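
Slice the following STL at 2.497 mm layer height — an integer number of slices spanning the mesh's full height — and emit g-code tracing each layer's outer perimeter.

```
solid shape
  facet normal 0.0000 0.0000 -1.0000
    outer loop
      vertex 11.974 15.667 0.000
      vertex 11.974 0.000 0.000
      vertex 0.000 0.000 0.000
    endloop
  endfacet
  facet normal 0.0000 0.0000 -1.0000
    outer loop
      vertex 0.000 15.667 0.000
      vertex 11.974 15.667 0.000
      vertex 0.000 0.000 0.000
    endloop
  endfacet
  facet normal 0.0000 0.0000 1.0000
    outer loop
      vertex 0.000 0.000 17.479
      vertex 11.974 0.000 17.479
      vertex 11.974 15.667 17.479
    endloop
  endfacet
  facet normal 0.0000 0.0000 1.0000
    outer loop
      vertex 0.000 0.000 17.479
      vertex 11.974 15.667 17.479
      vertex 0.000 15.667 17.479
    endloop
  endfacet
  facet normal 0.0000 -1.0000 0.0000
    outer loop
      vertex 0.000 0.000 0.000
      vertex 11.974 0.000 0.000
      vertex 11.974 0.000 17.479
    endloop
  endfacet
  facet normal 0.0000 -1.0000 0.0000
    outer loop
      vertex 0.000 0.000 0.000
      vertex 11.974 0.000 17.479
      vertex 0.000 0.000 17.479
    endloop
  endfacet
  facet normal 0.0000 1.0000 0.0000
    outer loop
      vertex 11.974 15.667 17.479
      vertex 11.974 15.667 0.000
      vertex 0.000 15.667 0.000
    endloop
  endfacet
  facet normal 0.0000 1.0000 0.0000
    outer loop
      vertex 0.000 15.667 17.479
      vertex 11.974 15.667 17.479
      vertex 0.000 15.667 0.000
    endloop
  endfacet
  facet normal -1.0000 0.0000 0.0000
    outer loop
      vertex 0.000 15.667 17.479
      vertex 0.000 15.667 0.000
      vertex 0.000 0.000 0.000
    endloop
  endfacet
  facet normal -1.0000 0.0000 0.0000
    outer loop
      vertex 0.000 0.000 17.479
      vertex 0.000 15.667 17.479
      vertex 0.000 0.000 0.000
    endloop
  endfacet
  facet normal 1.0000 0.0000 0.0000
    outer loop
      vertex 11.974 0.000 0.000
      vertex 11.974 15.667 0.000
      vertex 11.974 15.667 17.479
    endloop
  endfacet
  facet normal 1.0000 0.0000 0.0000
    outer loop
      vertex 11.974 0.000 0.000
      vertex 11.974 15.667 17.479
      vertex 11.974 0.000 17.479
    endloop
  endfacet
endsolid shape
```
; perimeter-only toolpath
G21 ; units = mm
G90 ; absolute positioning
G28 ; home
; layer 1
G0 Z2.497
G0 X0.000 Y0.000
G1 X11.974 Y0.000
G1 X11.974 Y15.667
G1 X0.000 Y15.667
G1 X0.000 Y0.000
; layer 2
G0 Z4.994
G0 X0.000 Y0.000
G1 X11.974 Y0.000
G1 X11.974 Y15.667
G1 X0.000 Y15.667
G1 X0.000 Y0.000
; layer 3
G0 Z7.491
G0 X0.000 Y0.000
G1 X11.974 Y0.000
G1 X11.974 Y15.667
G1 X0.000 Y15.667
G1 X0.000 Y0.000
; layer 4
G0 Z9.988
G0 X0.000 Y0.000
G1 X11.974 Y0.000
G1 X11.974 Y15.667
G1 X0.000 Y15.667
G1 X0.000 Y0.000
; layer 5
G0 Z12.485
G0 X0.000 Y0.000
G1 X11.974 Y0.000
G1 X11.974 Y15.667
G1 X0.000 Y15.667
G1 X0.000 Y0.000
; layer 6
G0 Z14.982
G0 X0.000 Y0.000
G1 X11.974 Y0.000
G1 X11.974 Y15.667
G1 X0.000 Y15.667
G1 X0.000 Y0.000
; layer 7
G0 Z17.479
G0 X0.000 Y0.000
G1 X11.974 Y0.000
G1 X11.974 Y15.667
G1 X0.000 Y15.667
G1 X0.000 Y0.000
M2 ; end

The solid is a rectangular box, roughly 12 × 15.7 mm footprint and 17.5 mm tall. Slicing at Δz = 2.497 mm — 7 equal slices spanning the solid's height, so layer i sits at z = i·h/7 — gives 7 non-empty perimeters. Each is a 4-segment closed polygon; G0 lifts to the layer z and rapids to the start vertex, then G1 traces the edges.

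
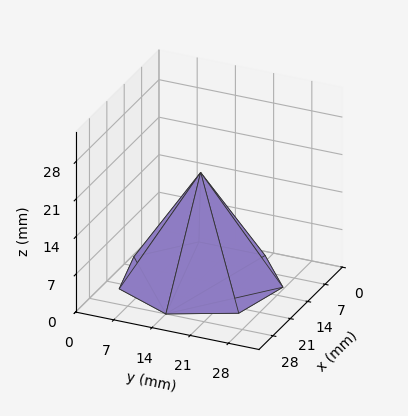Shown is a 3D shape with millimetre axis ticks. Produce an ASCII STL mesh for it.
Reading the render: the shape is a regular 7-sided pyramid, base circumscribed radius ≈ 14 mm, apex at z ≈ 20 mm (dimensions read to the nearest mm from the axis ticks). For the STL, each face is triangulated and given an outward normal.

solid part
  facet normal 0.0000 0.0000 -1.0000
    outer loop
      vertex 10.88 27.65 0.00
      vertex 22.73 24.95 0.00
      vertex 28.00 14.00 0.00
    endloop
  endfacet
  facet normal 0.0000 0.0000 -1.0000
    outer loop
      vertex 1.39 20.07 0.00
      vertex 10.88 27.65 0.00
      vertex 28.00 14.00 0.00
    endloop
  endfacet
  facet normal 0.0000 0.0000 -1.0000
    outer loop
      vertex 1.39 7.93 0.00
      vertex 1.39 20.07 0.00
      vertex 28.00 14.00 0.00
    endloop
  endfacet
  facet normal 0.0000 0.0000 -1.0000
    outer loop
      vertex 10.88 0.35 0.00
      vertex 1.39 7.93 0.00
      vertex 28.00 14.00 0.00
    endloop
  endfacet
  facet normal 0.0000 0.0000 -1.0000
    outer loop
      vertex 22.73 3.05 0.00
      vertex 10.88 0.35 0.00
      vertex 28.00 14.00 0.00
    endloop
  endfacet
  facet normal 0.7621 0.3668 0.5335
    outer loop
      vertex 28.00 14.00 0.00
      vertex 22.73 24.95 0.00
      vertex 14.00 14.00 20.00
    endloop
  endfacet
  facet normal 0.1879 0.8247 0.5335
    outer loop
      vertex 22.73 24.95 0.00
      vertex 10.88 27.65 0.00
      vertex 14.00 14.00 20.00
    endloop
  endfacet
  facet normal -0.5279 0.6609 0.5334
    outer loop
      vertex 10.88 27.65 0.00
      vertex 1.39 20.07 0.00
      vertex 14.00 14.00 20.00
    endloop
  endfacet
  facet normal -0.8459 0.0000 0.5333
    outer loop
      vertex 1.39 20.07 0.00
      vertex 1.39 7.93 0.00
      vertex 14.00 14.00 20.00
    endloop
  endfacet
  facet normal -0.5279 -0.6609 0.5334
    outer loop
      vertex 1.39 7.93 0.00
      vertex 10.88 0.35 0.00
      vertex 14.00 14.00 20.00
    endloop
  endfacet
  facet normal 0.1879 -0.8247 0.5335
    outer loop
      vertex 10.88 0.35 0.00
      vertex 22.73 3.05 0.00
      vertex 14.00 14.00 20.00
    endloop
  endfacet
  facet normal 0.7621 -0.3668 0.5335
    outer loop
      vertex 22.73 3.05 0.00
      vertex 28.00 14.00 0.00
      vertex 14.00 14.00 20.00
    endloop
  endfacet
endsolid part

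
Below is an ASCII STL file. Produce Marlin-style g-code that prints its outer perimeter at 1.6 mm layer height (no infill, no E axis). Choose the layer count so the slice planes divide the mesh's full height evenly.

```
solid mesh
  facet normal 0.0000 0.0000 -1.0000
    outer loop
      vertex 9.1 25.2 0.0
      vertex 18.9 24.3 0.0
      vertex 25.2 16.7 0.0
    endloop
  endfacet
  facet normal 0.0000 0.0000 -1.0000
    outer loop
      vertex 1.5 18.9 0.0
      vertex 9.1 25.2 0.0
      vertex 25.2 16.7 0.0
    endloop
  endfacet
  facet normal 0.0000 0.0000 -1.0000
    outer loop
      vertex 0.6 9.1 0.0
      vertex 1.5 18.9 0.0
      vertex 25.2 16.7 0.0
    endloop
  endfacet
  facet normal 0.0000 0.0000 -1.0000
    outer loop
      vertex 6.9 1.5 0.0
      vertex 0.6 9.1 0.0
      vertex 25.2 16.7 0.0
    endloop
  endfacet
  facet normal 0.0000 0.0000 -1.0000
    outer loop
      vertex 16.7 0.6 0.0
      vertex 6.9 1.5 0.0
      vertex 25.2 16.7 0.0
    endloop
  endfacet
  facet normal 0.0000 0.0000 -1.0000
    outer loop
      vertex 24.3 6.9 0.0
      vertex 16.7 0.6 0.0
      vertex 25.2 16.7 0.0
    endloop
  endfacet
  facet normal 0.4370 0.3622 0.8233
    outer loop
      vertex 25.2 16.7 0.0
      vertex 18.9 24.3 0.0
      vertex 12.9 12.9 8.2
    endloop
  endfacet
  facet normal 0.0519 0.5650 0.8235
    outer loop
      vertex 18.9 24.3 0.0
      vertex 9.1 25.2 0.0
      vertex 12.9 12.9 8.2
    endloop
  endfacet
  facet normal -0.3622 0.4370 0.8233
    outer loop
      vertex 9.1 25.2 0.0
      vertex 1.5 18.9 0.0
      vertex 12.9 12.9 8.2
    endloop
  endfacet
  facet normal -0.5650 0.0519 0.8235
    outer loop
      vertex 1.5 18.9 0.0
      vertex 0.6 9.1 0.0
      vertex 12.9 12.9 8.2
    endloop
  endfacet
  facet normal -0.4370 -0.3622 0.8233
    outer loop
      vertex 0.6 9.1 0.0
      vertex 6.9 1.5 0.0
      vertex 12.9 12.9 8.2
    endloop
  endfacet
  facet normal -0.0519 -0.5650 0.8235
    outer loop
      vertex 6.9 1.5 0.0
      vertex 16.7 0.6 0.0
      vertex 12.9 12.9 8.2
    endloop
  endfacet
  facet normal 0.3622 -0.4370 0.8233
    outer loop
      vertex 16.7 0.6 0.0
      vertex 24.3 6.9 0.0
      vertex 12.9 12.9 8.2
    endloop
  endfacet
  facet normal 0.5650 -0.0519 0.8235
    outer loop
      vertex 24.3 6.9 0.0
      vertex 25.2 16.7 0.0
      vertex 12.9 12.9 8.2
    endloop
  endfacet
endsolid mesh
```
; perimeter-only toolpath
G21 ; units = mm
G90 ; absolute positioning
G28 ; home
; layer 1
G0 Z1.6
G0 X22.7 Y15.9
G1 X17.7 Y22.0
G1 X9.9 Y22.7
G1 X3.8 Y17.7
G1 X3.1 Y9.9
G1 X8.1 Y3.8
G1 X15.9 Y3.1
G1 X22.0 Y8.1
G1 X22.7 Y15.9
; layer 2
G0 Z3.3
G0 X20.3 Y15.2
G1 X16.5 Y19.7
G1 X10.6 Y20.3
G1 X6.1 Y16.5
G1 X5.5 Y10.6
G1 X9.3 Y6.1
G1 X15.2 Y5.5
G1 X19.7 Y9.3
G1 X20.3 Y15.2
; layer 3
G0 Z4.9
G0 X17.8 Y14.4
G1 X15.3 Y17.5
G1 X11.4 Y17.8
G1 X8.3 Y15.3
G1 X8.0 Y11.4
G1 X10.5 Y8.3
G1 X14.4 Y8.0
G1 X17.5 Y10.5
G1 X17.8 Y14.4
; layer 4
G0 Z6.6
G0 X15.4 Y13.7
G1 X14.1 Y15.2
G1 X12.1 Y15.4
G1 X10.6 Y14.1
G1 X10.4 Y12.1
G1 X11.7 Y10.6
G1 X13.7 Y10.4
G1 X15.2 Y11.7
G1 X15.4 Y13.7
M2 ; end

The solid is a regular 8-sided pyramid, base circumscribed radius ≈ 12.9 mm, apex at z ≈ 8.2 mm. Slicing at Δz = 1.6 mm — 5 equal slices spanning the solid's height, so layer i sits at z = i·h/5 — gives 4 non-empty perimeters. Each is a 8-segment closed polygon; G0 lifts to the layer z and rapids to the start vertex, then G1 traces the edges. The cross-section shrinks linearly with z (the slice at the apex is degenerate and omitted).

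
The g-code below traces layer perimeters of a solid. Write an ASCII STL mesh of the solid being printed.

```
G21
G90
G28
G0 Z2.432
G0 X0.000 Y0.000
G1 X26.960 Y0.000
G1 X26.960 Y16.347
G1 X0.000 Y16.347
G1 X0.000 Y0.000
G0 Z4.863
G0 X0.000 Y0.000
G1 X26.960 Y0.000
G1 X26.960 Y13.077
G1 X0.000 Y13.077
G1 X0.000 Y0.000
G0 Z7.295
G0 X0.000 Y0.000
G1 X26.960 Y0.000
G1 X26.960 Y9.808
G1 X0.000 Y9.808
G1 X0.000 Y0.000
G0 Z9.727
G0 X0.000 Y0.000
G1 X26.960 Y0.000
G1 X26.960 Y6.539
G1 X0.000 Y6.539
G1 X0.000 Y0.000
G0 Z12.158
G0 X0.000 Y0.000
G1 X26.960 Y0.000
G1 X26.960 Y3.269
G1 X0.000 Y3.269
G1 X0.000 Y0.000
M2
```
solid part
  facet normal 0.0000 0.0000 -1.0000
    outer loop
      vertex 26.960 19.616 0.000
      vertex 26.960 0.000 0.000
      vertex 0.000 0.000 0.000
    endloop
  endfacet
  facet normal 0.0000 0.0000 -1.0000
    outer loop
      vertex 0.000 19.616 0.000
      vertex 26.960 19.616 0.000
      vertex 0.000 0.000 0.000
    endloop
  endfacet
  facet normal 0.0000 -1.0000 0.0000
    outer loop
      vertex 0.000 0.000 0.000
      vertex 26.960 0.000 0.000
      vertex 26.960 0.000 14.590
    endloop
  endfacet
  facet normal 0.0000 -1.0000 0.0000
    outer loop
      vertex 0.000 0.000 0.000
      vertex 26.960 0.000 14.590
      vertex 0.000 0.000 14.590
    endloop
  endfacet
  facet normal 0.0000 0.5968 0.8024
    outer loop
      vertex 0.000 0.000 14.590
      vertex 26.960 0.000 14.590
      vertex 26.960 19.616 0.000
    endloop
  endfacet
  facet normal 0.0000 0.5968 0.8024
    outer loop
      vertex 0.000 0.000 14.590
      vertex 26.960 19.616 0.000
      vertex 0.000 19.616 0.000
    endloop
  endfacet
  facet normal -1.0000 0.0000 0.0000
    outer loop
      vertex 0.000 0.000 14.590
      vertex 0.000 19.616 0.000
      vertex 0.000 0.000 0.000
    endloop
  endfacet
  facet normal 1.0000 0.0000 0.0000
    outer loop
      vertex 26.960 0.000 0.000
      vertex 26.960 19.616 0.000
      vertex 26.960 0.000 14.590
    endloop
  endfacet
endsolid part

The G0 Z moves step by Δz≈2.432 mm. The G1 loops shrink linearly with z, so the solid tapers from its base footprint up to z≈14.6. Closing with a flat bottom cap and the tapered top and triangulating gives 8 facets — a wedge (ramp): 27 × 19.6 mm base, rising to 14.6 mm along the y=0 edge and sloping linearly to z=0 at y=19.6.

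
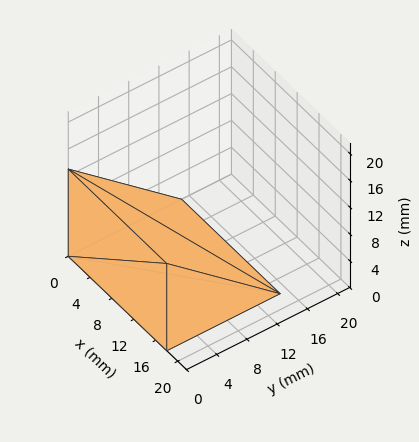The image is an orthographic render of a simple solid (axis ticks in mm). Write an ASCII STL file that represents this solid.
Reading the render: the shape is a wedge (ramp): 18 × 15 mm base, rising to 13 mm along the y=0 edge and sloping linearly to z=0 at y=15 (dimensions read to the nearest mm from the axis ticks). For the STL, each face is triangulated and given an outward normal.

solid part
  facet normal 0.0000 0.0000 -1.0000
    outer loop
      vertex 18.000 15.000 0.000
      vertex 18.000 0.000 0.000
      vertex 0.000 0.000 0.000
    endloop
  endfacet
  facet normal 0.0000 0.0000 -1.0000
    outer loop
      vertex 0.000 15.000 0.000
      vertex 18.000 15.000 0.000
      vertex 0.000 0.000 0.000
    endloop
  endfacet
  facet normal 0.0000 -1.0000 0.0000
    outer loop
      vertex 0.000 0.000 0.000
      vertex 18.000 0.000 0.000
      vertex 18.000 0.000 13.000
    endloop
  endfacet
  facet normal 0.0000 -1.0000 0.0000
    outer loop
      vertex 0.000 0.000 0.000
      vertex 18.000 0.000 13.000
      vertex 0.000 0.000 13.000
    endloop
  endfacet
  facet normal 0.0000 0.6549 0.7557
    outer loop
      vertex 0.000 0.000 13.000
      vertex 18.000 0.000 13.000
      vertex 18.000 15.000 0.000
    endloop
  endfacet
  facet normal 0.0000 0.6549 0.7557
    outer loop
      vertex 0.000 0.000 13.000
      vertex 18.000 15.000 0.000
      vertex 0.000 15.000 0.000
    endloop
  endfacet
  facet normal -1.0000 0.0000 0.0000
    outer loop
      vertex 0.000 0.000 13.000
      vertex 0.000 15.000 0.000
      vertex 0.000 0.000 0.000
    endloop
  endfacet
  facet normal 1.0000 0.0000 0.0000
    outer loop
      vertex 18.000 0.000 0.000
      vertex 18.000 15.000 0.000
      vertex 18.000 0.000 13.000
    endloop
  endfacet
endsolid part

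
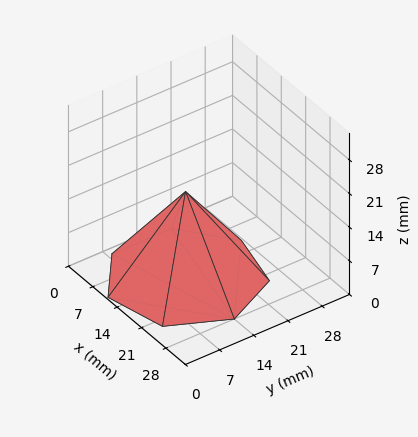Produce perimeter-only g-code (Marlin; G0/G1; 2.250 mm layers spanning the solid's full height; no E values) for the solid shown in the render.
Reading the render: the shape is a regular 7-sided pyramid, base circumscribed radius ≈ 14 mm, apex at z ≈ 18 mm (dimensions read to the nearest mm from the axis ticks). For the g-code, the solid's height is divided into equal slices at the stated Δz and each level perimeter traced with G1 moves after a G0 lift.

; perimeter-only toolpath
G21 ; units = mm
G90 ; absolute positioning
G28 ; home
; layer 1
G0 Z2.250
G0 X26.250 Y14.000
G1 X21.638 Y23.578
G1 X11.274 Y25.943
G1 X2.963 Y19.315
G1 X2.963 Y8.685
G1 X11.274 Y2.057
G1 X21.638 Y4.422
G1 X26.250 Y14.000
; layer 2
G0 Z4.500
G0 X24.500 Y14.000
G1 X20.547 Y22.210
G1 X11.664 Y24.237
G1 X4.540 Y18.556
G1 X4.540 Y9.444
G1 X11.664 Y3.763
G1 X20.547 Y5.790
G1 X24.500 Y14.000
; layer 3
G0 Z6.750
G0 X22.750 Y14.000
G1 X19.456 Y20.841
G1 X12.053 Y22.531
G1 X6.116 Y17.796
G1 X6.116 Y10.204
G1 X12.053 Y5.469
G1 X19.456 Y7.159
G1 X22.750 Y14.000
; layer 4
G0 Z9.000
G0 X21.000 Y14.000
G1 X18.364 Y19.473
G1 X12.442 Y20.825
G1 X7.693 Y17.037
G1 X7.693 Y10.963
G1 X12.442 Y7.175
G1 X18.364 Y8.527
G1 X21.000 Y14.000
; layer 5
G0 Z11.250
G0 X19.250 Y14.000
G1 X17.273 Y18.105
G1 X12.832 Y19.118
G1 X9.270 Y16.278
G1 X9.270 Y11.722
G1 X12.832 Y8.882
G1 X17.273 Y9.895
G1 X19.250 Y14.000
; layer 6
G0 Z13.500
G0 X17.500 Y14.000
G1 X16.182 Y16.736
G1 X13.221 Y17.412
G1 X10.847 Y15.518
G1 X10.847 Y12.482
G1 X13.221 Y10.588
G1 X16.182 Y11.264
G1 X17.500 Y14.000
; layer 7
G0 Z15.750
G0 X15.750 Y14.000
G1 X15.091 Y15.368
G1 X13.611 Y15.706
G1 X12.423 Y14.759
G1 X12.423 Y13.241
G1 X13.611 Y12.294
G1 X15.091 Y12.632
G1 X15.750 Y14.000
M2 ; end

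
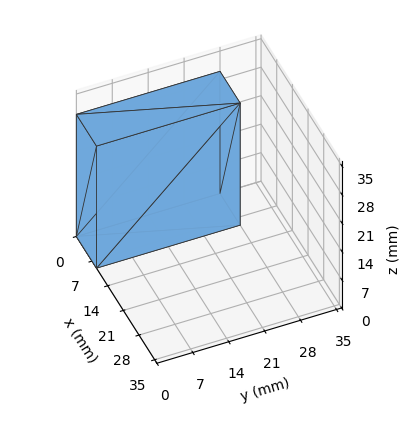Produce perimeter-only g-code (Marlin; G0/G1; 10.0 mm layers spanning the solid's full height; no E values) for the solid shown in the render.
Reading the render: the shape is a rectangular box, roughly 9 × 28 mm footprint and 30 mm tall (dimensions read to the nearest mm from the axis ticks). For the g-code, the solid's height is divided into equal slices at the stated Δz and each level perimeter traced with G1 moves after a G0 lift.

; perimeter-only toolpath
G21 ; units = mm
G90 ; absolute positioning
G28 ; home
; layer 1
G0 Z10.0
G0 X0.0 Y0.0
G1 X9.0 Y0.0
G1 X9.0 Y28.0
G1 X0.0 Y28.0
G1 X0.0 Y0.0
; layer 2
G0 Z20.0
G0 X0.0 Y0.0
G1 X9.0 Y0.0
G1 X9.0 Y28.0
G1 X0.0 Y28.0
G1 X0.0 Y0.0
; layer 3
G0 Z30.0
G0 X0.0 Y0.0
G1 X9.0 Y0.0
G1 X9.0 Y28.0
G1 X0.0 Y28.0
G1 X0.0 Y0.0
M2 ; end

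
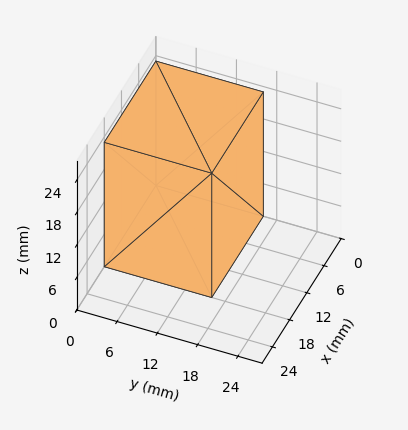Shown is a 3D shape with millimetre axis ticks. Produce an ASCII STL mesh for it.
Reading the render: the shape is a rectangular box, roughly 18 × 16 mm footprint and 23 mm tall (dimensions read to the nearest mm from the axis ticks). For the STL, each face is triangulated and given an outward normal.

solid part
  facet normal 0.0000 0.0000 -1.0000
    outer loop
      vertex 18.000 16.000 0.000
      vertex 18.000 0.000 0.000
      vertex 0.000 0.000 0.000
    endloop
  endfacet
  facet normal 0.0000 0.0000 -1.0000
    outer loop
      vertex 0.000 16.000 0.000
      vertex 18.000 16.000 0.000
      vertex 0.000 0.000 0.000
    endloop
  endfacet
  facet normal 0.0000 0.0000 1.0000
    outer loop
      vertex 0.000 0.000 23.000
      vertex 18.000 0.000 23.000
      vertex 18.000 16.000 23.000
    endloop
  endfacet
  facet normal 0.0000 0.0000 1.0000
    outer loop
      vertex 0.000 0.000 23.000
      vertex 18.000 16.000 23.000
      vertex 0.000 16.000 23.000
    endloop
  endfacet
  facet normal 0.0000 -1.0000 0.0000
    outer loop
      vertex 0.000 0.000 0.000
      vertex 18.000 0.000 0.000
      vertex 18.000 0.000 23.000
    endloop
  endfacet
  facet normal 0.0000 -1.0000 0.0000
    outer loop
      vertex 0.000 0.000 0.000
      vertex 18.000 0.000 23.000
      vertex 0.000 0.000 23.000
    endloop
  endfacet
  facet normal 0.0000 1.0000 0.0000
    outer loop
      vertex 18.000 16.000 23.000
      vertex 18.000 16.000 0.000
      vertex 0.000 16.000 0.000
    endloop
  endfacet
  facet normal 0.0000 1.0000 0.0000
    outer loop
      vertex 0.000 16.000 23.000
      vertex 18.000 16.000 23.000
      vertex 0.000 16.000 0.000
    endloop
  endfacet
  facet normal -1.0000 0.0000 0.0000
    outer loop
      vertex 0.000 16.000 23.000
      vertex 0.000 16.000 0.000
      vertex 0.000 0.000 0.000
    endloop
  endfacet
  facet normal -1.0000 0.0000 0.0000
    outer loop
      vertex 0.000 0.000 23.000
      vertex 0.000 16.000 23.000
      vertex 0.000 0.000 0.000
    endloop
  endfacet
  facet normal 1.0000 0.0000 0.0000
    outer loop
      vertex 18.000 0.000 0.000
      vertex 18.000 16.000 0.000
      vertex 18.000 16.000 23.000
    endloop
  endfacet
  facet normal 1.0000 0.0000 0.0000
    outer loop
      vertex 18.000 0.000 0.000
      vertex 18.000 16.000 23.000
      vertex 18.000 0.000 23.000
    endloop
  endfacet
endsolid part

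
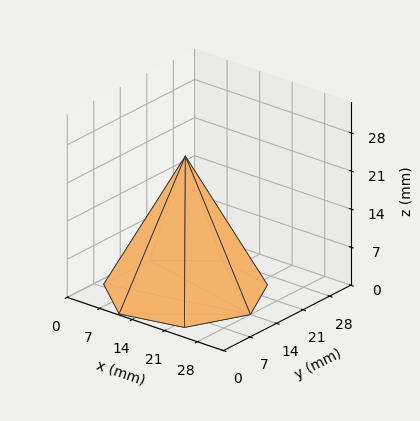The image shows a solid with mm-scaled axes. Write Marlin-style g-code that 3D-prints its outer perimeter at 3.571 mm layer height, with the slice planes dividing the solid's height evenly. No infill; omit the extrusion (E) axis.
Reading the render: the shape is a regular 7-sided pyramid, base circumscribed radius ≈ 14 mm, apex at z ≈ 25 mm (dimensions read to the nearest mm from the axis ticks). For the g-code, the solid's height is divided into equal slices at the stated Δz and each level perimeter traced with G1 moves after a G0 lift.

; perimeter-only toolpath
G21 ; units = mm
G90 ; absolute positioning
G28 ; home
; layer 1
G0 Z3.571
G0 X26.000 Y14.000
G1 X21.482 Y23.382
G1 X11.330 Y25.699
G1 X3.188 Y19.206
G1 X3.188 Y8.794
G1 X11.330 Y2.301
G1 X21.482 Y4.618
G1 X26.000 Y14.000
; layer 2
G0 Z7.143
G0 X24.000 Y14.000
G1 X20.235 Y21.819
G1 X11.775 Y23.749
G1 X4.990 Y18.339
G1 X4.990 Y9.661
G1 X11.775 Y4.251
G1 X20.235 Y6.181
G1 X24.000 Y14.000
; layer 3
G0 Z10.714
G0 X22.000 Y14.000
G1 X18.988 Y20.255
G1 X12.220 Y21.799
G1 X6.792 Y17.471
G1 X6.792 Y10.529
G1 X12.220 Y6.201
G1 X18.988 Y7.745
G1 X22.000 Y14.000
; layer 4
G0 Z14.286
G0 X20.000 Y14.000
G1 X17.741 Y18.691
G1 X12.665 Y19.850
G1 X8.594 Y16.603
G1 X8.594 Y11.397
G1 X12.665 Y8.150
G1 X17.741 Y9.309
G1 X20.000 Y14.000
; layer 5
G0 Z17.857
G0 X18.000 Y14.000
G1 X16.494 Y17.127
G1 X13.110 Y17.900
G1 X10.396 Y15.735
G1 X10.396 Y12.265
G1 X13.110 Y10.100
G1 X16.494 Y10.873
G1 X18.000 Y14.000
; layer 6
G0 Z21.429
G0 X16.000 Y14.000
G1 X15.247 Y15.564
G1 X13.555 Y15.950
G1 X12.198 Y14.868
G1 X12.198 Y13.132
G1 X13.555 Y12.050
G1 X15.247 Y12.436
G1 X16.000 Y14.000
M2 ; end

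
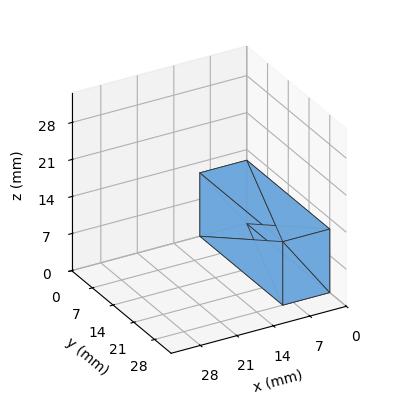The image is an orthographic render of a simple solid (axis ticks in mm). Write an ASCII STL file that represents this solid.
Reading the render: the shape is a rectangular box, roughly 9 × 28 mm footprint and 12 mm tall (dimensions read to the nearest mm from the axis ticks). For the STL, each face is triangulated and given an outward normal.

solid part
  facet normal 0.0000 0.0000 -1.0000
    outer loop
      vertex 9.000 28.000 0.000
      vertex 9.000 0.000 0.000
      vertex 0.000 0.000 0.000
    endloop
  endfacet
  facet normal 0.0000 0.0000 -1.0000
    outer loop
      vertex 0.000 28.000 0.000
      vertex 9.000 28.000 0.000
      vertex 0.000 0.000 0.000
    endloop
  endfacet
  facet normal 0.0000 0.0000 1.0000
    outer loop
      vertex 0.000 0.000 12.000
      vertex 9.000 0.000 12.000
      vertex 9.000 28.000 12.000
    endloop
  endfacet
  facet normal 0.0000 0.0000 1.0000
    outer loop
      vertex 0.000 0.000 12.000
      vertex 9.000 28.000 12.000
      vertex 0.000 28.000 12.000
    endloop
  endfacet
  facet normal 0.0000 -1.0000 0.0000
    outer loop
      vertex 0.000 0.000 0.000
      vertex 9.000 0.000 0.000
      vertex 9.000 0.000 12.000
    endloop
  endfacet
  facet normal 0.0000 -1.0000 0.0000
    outer loop
      vertex 0.000 0.000 0.000
      vertex 9.000 0.000 12.000
      vertex 0.000 0.000 12.000
    endloop
  endfacet
  facet normal 0.0000 1.0000 0.0000
    outer loop
      vertex 9.000 28.000 12.000
      vertex 9.000 28.000 0.000
      vertex 0.000 28.000 0.000
    endloop
  endfacet
  facet normal 0.0000 1.0000 0.0000
    outer loop
      vertex 0.000 28.000 12.000
      vertex 9.000 28.000 12.000
      vertex 0.000 28.000 0.000
    endloop
  endfacet
  facet normal -1.0000 0.0000 0.0000
    outer loop
      vertex 0.000 28.000 12.000
      vertex 0.000 28.000 0.000
      vertex 0.000 0.000 0.000
    endloop
  endfacet
  facet normal -1.0000 0.0000 0.0000
    outer loop
      vertex 0.000 0.000 12.000
      vertex 0.000 28.000 12.000
      vertex 0.000 0.000 0.000
    endloop
  endfacet
  facet normal 1.0000 0.0000 0.0000
    outer loop
      vertex 9.000 0.000 0.000
      vertex 9.000 28.000 0.000
      vertex 9.000 28.000 12.000
    endloop
  endfacet
  facet normal 1.0000 0.0000 0.0000
    outer loop
      vertex 9.000 0.000 0.000
      vertex 9.000 28.000 12.000
      vertex 9.000 0.000 12.000
    endloop
  endfacet
endsolid part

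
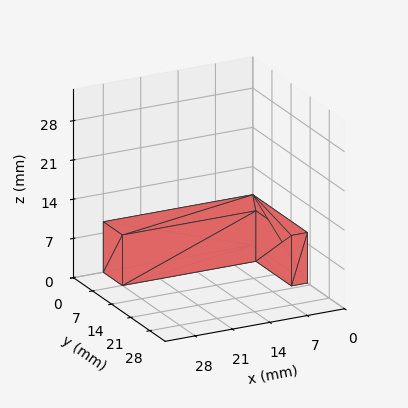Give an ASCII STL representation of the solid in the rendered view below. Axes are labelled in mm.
Reading the render: the shape is an L-shaped prism: outer 28 × 20 mm, arm thicknesses ≈ 7 mm (horizontal) and 3 mm (vertical), extruded 9 mm in z (dimensions read to the nearest mm from the axis ticks). For the STL, each face is triangulated and given an outward normal.

solid part
  facet normal 0.0000 0.0000 -1.0000
    outer loop
      vertex 28.0 7.0 0.0
      vertex 28.0 0.0 0.0
      vertex 0.0 0.0 0.0
    endloop
  endfacet
  facet normal 0.0000 0.0000 -1.0000
    outer loop
      vertex 3.0 7.0 0.0
      vertex 28.0 7.0 0.0
      vertex 0.0 0.0 0.0
    endloop
  endfacet
  facet normal 0.0000 0.0000 -1.0000
    outer loop
      vertex 3.0 20.0 0.0
      vertex 3.0 7.0 0.0
      vertex 0.0 0.0 0.0
    endloop
  endfacet
  facet normal 0.0000 0.0000 -1.0000
    outer loop
      vertex 0.0 20.0 0.0
      vertex 3.0 20.0 0.0
      vertex 0.0 0.0 0.0
    endloop
  endfacet
  facet normal 0.0000 0.0000 1.0000
    outer loop
      vertex 0.0 0.0 9.0
      vertex 28.0 0.0 9.0
      vertex 28.0 7.0 9.0
    endloop
  endfacet
  facet normal 0.0000 0.0000 1.0000
    outer loop
      vertex 0.0 0.0 9.0
      vertex 28.0 7.0 9.0
      vertex 3.0 7.0 9.0
    endloop
  endfacet
  facet normal 0.0000 0.0000 1.0000
    outer loop
      vertex 0.0 0.0 9.0
      vertex 3.0 7.0 9.0
      vertex 3.0 20.0 9.0
    endloop
  endfacet
  facet normal 0.0000 0.0000 1.0000
    outer loop
      vertex 0.0 0.0 9.0
      vertex 3.0 20.0 9.0
      vertex 0.0 20.0 9.0
    endloop
  endfacet
  facet normal 0.0000 -1.0000 0.0000
    outer loop
      vertex 0.0 0.0 0.0
      vertex 28.0 0.0 0.0
      vertex 28.0 0.0 9.0
    endloop
  endfacet
  facet normal 0.0000 -1.0000 0.0000
    outer loop
      vertex 0.0 0.0 0.0
      vertex 28.0 0.0 9.0
      vertex 0.0 0.0 9.0
    endloop
  endfacet
  facet normal 1.0000 0.0000 0.0000
    outer loop
      vertex 28.0 0.0 0.0
      vertex 28.0 7.0 0.0
      vertex 28.0 7.0 9.0
    endloop
  endfacet
  facet normal 1.0000 0.0000 0.0000
    outer loop
      vertex 28.0 0.0 0.0
      vertex 28.0 7.0 9.0
      vertex 28.0 0.0 9.0
    endloop
  endfacet
  facet normal 0.0000 1.0000 0.0000
    outer loop
      vertex 28.0 7.0 0.0
      vertex 3.0 7.0 0.0
      vertex 3.0 7.0 9.0
    endloop
  endfacet
  facet normal 0.0000 1.0000 0.0000
    outer loop
      vertex 28.0 7.0 0.0
      vertex 3.0 7.0 9.0
      vertex 28.0 7.0 9.0
    endloop
  endfacet
  facet normal 1.0000 0.0000 0.0000
    outer loop
      vertex 3.0 7.0 0.0
      vertex 3.0 20.0 0.0
      vertex 3.0 20.0 9.0
    endloop
  endfacet
  facet normal 1.0000 0.0000 0.0000
    outer loop
      vertex 3.0 7.0 0.0
      vertex 3.0 20.0 9.0
      vertex 3.0 7.0 9.0
    endloop
  endfacet
  facet normal 0.0000 1.0000 0.0000
    outer loop
      vertex 3.0 20.0 0.0
      vertex 0.0 20.0 0.0
      vertex 0.0 20.0 9.0
    endloop
  endfacet
  facet normal 0.0000 1.0000 0.0000
    outer loop
      vertex 3.0 20.0 0.0
      vertex 0.0 20.0 9.0
      vertex 3.0 20.0 9.0
    endloop
  endfacet
  facet normal -1.0000 0.0000 0.0000
    outer loop
      vertex 0.0 20.0 0.0
      vertex 0.0 0.0 0.0
      vertex 0.0 0.0 9.0
    endloop
  endfacet
  facet normal -1.0000 0.0000 0.0000
    outer loop
      vertex 0.0 20.0 0.0
      vertex 0.0 0.0 9.0
      vertex 0.0 20.0 9.0
    endloop
  endfacet
endsolid part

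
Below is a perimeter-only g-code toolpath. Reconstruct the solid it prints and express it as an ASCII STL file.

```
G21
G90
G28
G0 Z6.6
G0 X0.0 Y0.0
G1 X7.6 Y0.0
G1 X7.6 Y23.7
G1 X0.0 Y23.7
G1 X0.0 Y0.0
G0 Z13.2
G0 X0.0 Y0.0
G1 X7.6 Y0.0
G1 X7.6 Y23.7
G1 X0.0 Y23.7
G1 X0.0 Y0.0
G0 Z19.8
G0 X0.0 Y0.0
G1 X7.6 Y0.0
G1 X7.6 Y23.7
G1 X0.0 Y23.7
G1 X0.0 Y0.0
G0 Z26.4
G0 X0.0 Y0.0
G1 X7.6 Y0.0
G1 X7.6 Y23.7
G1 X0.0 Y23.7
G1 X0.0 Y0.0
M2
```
solid part
  facet normal 0.0000 0.0000 -1.0000
    outer loop
      vertex 7.6 23.7 0.0
      vertex 7.6 0.0 0.0
      vertex 0.0 0.0 0.0
    endloop
  endfacet
  facet normal 0.0000 0.0000 -1.0000
    outer loop
      vertex 0.0 23.7 0.0
      vertex 7.6 23.7 0.0
      vertex 0.0 0.0 0.0
    endloop
  endfacet
  facet normal 0.0000 0.0000 1.0000
    outer loop
      vertex 0.0 0.0 26.4
      vertex 7.6 0.0 26.4
      vertex 7.6 23.7 26.4
    endloop
  endfacet
  facet normal 0.0000 0.0000 1.0000
    outer loop
      vertex 0.0 0.0 26.4
      vertex 7.6 23.7 26.4
      vertex 0.0 23.7 26.4
    endloop
  endfacet
  facet normal 0.0000 -1.0000 0.0000
    outer loop
      vertex 0.0 0.0 0.0
      vertex 7.6 0.0 0.0
      vertex 7.6 0.0 26.4
    endloop
  endfacet
  facet normal 0.0000 -1.0000 0.0000
    outer loop
      vertex 0.0 0.0 0.0
      vertex 7.6 0.0 26.4
      vertex 0.0 0.0 26.4
    endloop
  endfacet
  facet normal 0.0000 1.0000 0.0000
    outer loop
      vertex 7.6 23.7 26.4
      vertex 7.6 23.7 0.0
      vertex 0.0 23.7 0.0
    endloop
  endfacet
  facet normal 0.0000 1.0000 0.0000
    outer loop
      vertex 0.0 23.7 26.4
      vertex 7.6 23.7 26.4
      vertex 0.0 23.7 0.0
    endloop
  endfacet
  facet normal -1.0000 0.0000 0.0000
    outer loop
      vertex 0.0 23.7 26.4
      vertex 0.0 23.7 0.0
      vertex 0.0 0.0 0.0
    endloop
  endfacet
  facet normal -1.0000 0.0000 0.0000
    outer loop
      vertex 0.0 0.0 26.4
      vertex 0.0 23.7 26.4
      vertex 0.0 0.0 0.0
    endloop
  endfacet
  facet normal 1.0000 0.0000 0.0000
    outer loop
      vertex 7.6 0.0 0.0
      vertex 7.6 23.7 0.0
      vertex 7.6 23.7 26.4
    endloop
  endfacet
  facet normal 1.0000 0.0000 0.0000
    outer loop
      vertex 7.6 0.0 0.0
      vertex 7.6 23.7 26.4
      vertex 7.6 0.0 26.4
    endloop
  endfacet
endsolid part

The G0 Z moves step by Δz≈6.6 mm. Every layer's G1 loop is the same polygon, so the solid is a straight extrusion of it from z=0 to z≈26.4. Closing with flat bottom and top caps and triangulating gives 12 facets — a rectangular box, roughly 7.6 × 23.7 mm footprint and 26.4 mm tall.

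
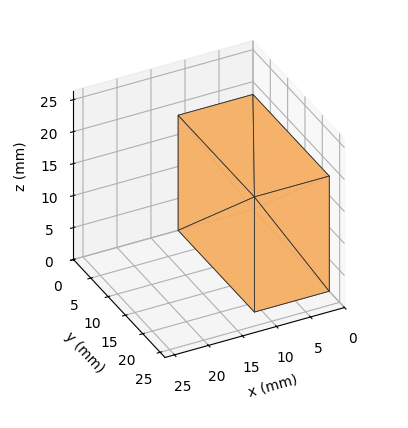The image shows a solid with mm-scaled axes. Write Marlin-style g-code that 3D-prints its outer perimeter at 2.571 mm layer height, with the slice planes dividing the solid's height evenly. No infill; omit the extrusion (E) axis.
Reading the render: the shape is a rectangular box, roughly 11 × 22 mm footprint and 18 mm tall (dimensions read to the nearest mm from the axis ticks). For the g-code, the solid's height is divided into equal slices at the stated Δz and each level perimeter traced with G1 moves after a G0 lift.

; perimeter-only toolpath
G21 ; units = mm
G90 ; absolute positioning
G28 ; home
; layer 1
G0 Z2.571
G0 X0.000 Y0.000
G1 X11.000 Y0.000
G1 X11.000 Y22.000
G1 X0.000 Y22.000
G1 X0.000 Y0.000
; layer 2
G0 Z5.143
G0 X0.000 Y0.000
G1 X11.000 Y0.000
G1 X11.000 Y22.000
G1 X0.000 Y22.000
G1 X0.000 Y0.000
; layer 3
G0 Z7.714
G0 X0.000 Y0.000
G1 X11.000 Y0.000
G1 X11.000 Y22.000
G1 X0.000 Y22.000
G1 X0.000 Y0.000
; layer 4
G0 Z10.286
G0 X0.000 Y0.000
G1 X11.000 Y0.000
G1 X11.000 Y22.000
G1 X0.000 Y22.000
G1 X0.000 Y0.000
; layer 5
G0 Z12.857
G0 X0.000 Y0.000
G1 X11.000 Y0.000
G1 X11.000 Y22.000
G1 X0.000 Y22.000
G1 X0.000 Y0.000
; layer 6
G0 Z15.429
G0 X0.000 Y0.000
G1 X11.000 Y0.000
G1 X11.000 Y22.000
G1 X0.000 Y22.000
G1 X0.000 Y0.000
; layer 7
G0 Z18.000
G0 X0.000 Y0.000
G1 X11.000 Y0.000
G1 X11.000 Y22.000
G1 X0.000 Y22.000
G1 X0.000 Y0.000
M2 ; end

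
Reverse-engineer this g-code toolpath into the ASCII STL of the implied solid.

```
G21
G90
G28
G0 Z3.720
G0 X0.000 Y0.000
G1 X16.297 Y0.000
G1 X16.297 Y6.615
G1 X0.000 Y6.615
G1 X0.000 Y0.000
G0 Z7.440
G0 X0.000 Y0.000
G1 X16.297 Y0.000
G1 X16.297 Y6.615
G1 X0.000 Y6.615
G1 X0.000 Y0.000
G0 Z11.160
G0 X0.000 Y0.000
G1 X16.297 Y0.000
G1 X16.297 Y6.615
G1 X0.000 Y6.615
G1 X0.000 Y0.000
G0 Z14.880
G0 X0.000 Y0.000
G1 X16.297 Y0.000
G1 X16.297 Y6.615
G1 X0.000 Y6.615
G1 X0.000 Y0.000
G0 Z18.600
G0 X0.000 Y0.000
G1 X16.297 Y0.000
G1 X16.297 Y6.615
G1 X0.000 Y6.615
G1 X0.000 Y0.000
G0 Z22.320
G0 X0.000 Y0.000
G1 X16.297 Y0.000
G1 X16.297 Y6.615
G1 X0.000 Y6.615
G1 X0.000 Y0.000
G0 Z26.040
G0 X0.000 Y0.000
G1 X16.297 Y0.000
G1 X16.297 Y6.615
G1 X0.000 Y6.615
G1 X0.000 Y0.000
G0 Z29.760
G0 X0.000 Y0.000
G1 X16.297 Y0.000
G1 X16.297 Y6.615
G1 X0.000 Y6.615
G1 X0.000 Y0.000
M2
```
solid part
  facet normal 0.0000 0.0000 -1.0000
    outer loop
      vertex 16.297 6.615 0.000
      vertex 16.297 0.000 0.000
      vertex 0.000 0.000 0.000
    endloop
  endfacet
  facet normal 0.0000 0.0000 -1.0000
    outer loop
      vertex 0.000 6.615 0.000
      vertex 16.297 6.615 0.000
      vertex 0.000 0.000 0.000
    endloop
  endfacet
  facet normal 0.0000 0.0000 1.0000
    outer loop
      vertex 0.000 0.000 29.760
      vertex 16.297 0.000 29.760
      vertex 16.297 6.615 29.760
    endloop
  endfacet
  facet normal 0.0000 0.0000 1.0000
    outer loop
      vertex 0.000 0.000 29.760
      vertex 16.297 6.615 29.760
      vertex 0.000 6.615 29.760
    endloop
  endfacet
  facet normal 0.0000 -1.0000 0.0000
    outer loop
      vertex 0.000 0.000 0.000
      vertex 16.297 0.000 0.000
      vertex 16.297 0.000 29.760
    endloop
  endfacet
  facet normal 0.0000 -1.0000 0.0000
    outer loop
      vertex 0.000 0.000 0.000
      vertex 16.297 0.000 29.760
      vertex 0.000 0.000 29.760
    endloop
  endfacet
  facet normal 0.0000 1.0000 0.0000
    outer loop
      vertex 16.297 6.615 29.760
      vertex 16.297 6.615 0.000
      vertex 0.000 6.615 0.000
    endloop
  endfacet
  facet normal 0.0000 1.0000 0.0000
    outer loop
      vertex 0.000 6.615 29.760
      vertex 16.297 6.615 29.760
      vertex 0.000 6.615 0.000
    endloop
  endfacet
  facet normal -1.0000 0.0000 0.0000
    outer loop
      vertex 0.000 6.615 29.760
      vertex 0.000 6.615 0.000
      vertex 0.000 0.000 0.000
    endloop
  endfacet
  facet normal -1.0000 0.0000 0.0000
    outer loop
      vertex 0.000 0.000 29.760
      vertex 0.000 6.615 29.760
      vertex 0.000 0.000 0.000
    endloop
  endfacet
  facet normal 1.0000 0.0000 0.0000
    outer loop
      vertex 16.297 0.000 0.000
      vertex 16.297 6.615 0.000
      vertex 16.297 6.615 29.760
    endloop
  endfacet
  facet normal 1.0000 0.0000 0.0000
    outer loop
      vertex 16.297 0.000 0.000
      vertex 16.297 6.615 29.760
      vertex 16.297 0.000 29.760
    endloop
  endfacet
endsolid part

The G0 Z moves step by Δz≈3.720 mm. Every layer's G1 loop is the same polygon, so the solid is a straight extrusion of it from z=0 to z≈29.8. Closing with flat bottom and top caps and triangulating gives 12 facets — a rectangular box, roughly 16.3 × 6.62 mm footprint and 29.8 mm tall.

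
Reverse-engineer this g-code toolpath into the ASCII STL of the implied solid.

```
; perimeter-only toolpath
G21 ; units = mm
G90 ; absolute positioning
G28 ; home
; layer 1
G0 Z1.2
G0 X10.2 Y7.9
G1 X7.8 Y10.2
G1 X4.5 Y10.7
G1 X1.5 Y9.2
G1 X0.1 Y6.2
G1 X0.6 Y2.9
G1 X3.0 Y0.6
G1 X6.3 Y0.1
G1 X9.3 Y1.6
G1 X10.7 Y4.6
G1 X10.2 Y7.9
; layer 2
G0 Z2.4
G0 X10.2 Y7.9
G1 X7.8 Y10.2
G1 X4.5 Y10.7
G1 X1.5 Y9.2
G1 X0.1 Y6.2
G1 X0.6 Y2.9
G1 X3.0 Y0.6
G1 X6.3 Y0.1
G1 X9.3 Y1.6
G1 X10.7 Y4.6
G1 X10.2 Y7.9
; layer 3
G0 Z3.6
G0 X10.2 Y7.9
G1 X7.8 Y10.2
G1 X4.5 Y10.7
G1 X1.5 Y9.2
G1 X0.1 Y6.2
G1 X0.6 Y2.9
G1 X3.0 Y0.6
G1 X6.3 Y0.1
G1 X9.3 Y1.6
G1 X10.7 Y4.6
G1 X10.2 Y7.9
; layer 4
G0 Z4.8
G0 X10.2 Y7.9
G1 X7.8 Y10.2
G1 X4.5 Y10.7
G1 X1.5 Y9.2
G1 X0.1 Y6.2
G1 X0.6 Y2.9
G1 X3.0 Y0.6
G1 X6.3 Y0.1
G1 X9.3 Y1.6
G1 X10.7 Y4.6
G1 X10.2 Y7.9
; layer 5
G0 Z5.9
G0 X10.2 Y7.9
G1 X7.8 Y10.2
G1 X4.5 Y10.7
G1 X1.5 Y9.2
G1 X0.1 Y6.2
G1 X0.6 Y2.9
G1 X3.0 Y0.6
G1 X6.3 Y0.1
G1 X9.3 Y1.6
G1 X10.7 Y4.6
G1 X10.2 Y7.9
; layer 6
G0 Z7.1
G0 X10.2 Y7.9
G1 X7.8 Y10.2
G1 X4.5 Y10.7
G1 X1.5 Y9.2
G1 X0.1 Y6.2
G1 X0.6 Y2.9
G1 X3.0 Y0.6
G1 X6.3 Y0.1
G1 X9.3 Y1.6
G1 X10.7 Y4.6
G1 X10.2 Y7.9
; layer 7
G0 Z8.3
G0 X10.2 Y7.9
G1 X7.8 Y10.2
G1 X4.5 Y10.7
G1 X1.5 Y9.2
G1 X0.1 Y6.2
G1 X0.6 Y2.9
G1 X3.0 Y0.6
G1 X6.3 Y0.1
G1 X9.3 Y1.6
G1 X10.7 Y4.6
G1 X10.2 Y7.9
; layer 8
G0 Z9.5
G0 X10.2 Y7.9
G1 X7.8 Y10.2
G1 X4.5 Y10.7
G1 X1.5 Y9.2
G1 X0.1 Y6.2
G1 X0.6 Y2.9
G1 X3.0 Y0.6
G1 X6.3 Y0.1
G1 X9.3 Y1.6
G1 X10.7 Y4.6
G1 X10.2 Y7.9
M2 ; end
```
solid part
  facet normal 0.0000 0.0000 -1.0000
    outer loop
      vertex 4.5 10.7 0.0
      vertex 7.8 10.2 0.0
      vertex 10.2 7.9 0.0
    endloop
  endfacet
  facet normal 0.0000 0.0000 -1.0000
    outer loop
      vertex 1.5 9.2 0.0
      vertex 4.5 10.7 0.0
      vertex 10.2 7.9 0.0
    endloop
  endfacet
  facet normal 0.0000 0.0000 -1.0000
    outer loop
      vertex 0.1 6.2 0.0
      vertex 1.5 9.2 0.0
      vertex 10.2 7.9 0.0
    endloop
  endfacet
  facet normal 0.0000 0.0000 -1.0000
    outer loop
      vertex 0.6 2.9 0.0
      vertex 0.1 6.2 0.0
      vertex 10.2 7.9 0.0
    endloop
  endfacet
  facet normal 0.0000 0.0000 -1.0000
    outer loop
      vertex 3.0 0.6 0.0
      vertex 0.6 2.9 0.0
      vertex 10.2 7.9 0.0
    endloop
  endfacet
  facet normal 0.0000 0.0000 -1.0000
    outer loop
      vertex 6.3 0.1 0.0
      vertex 3.0 0.6 0.0
      vertex 10.2 7.9 0.0
    endloop
  endfacet
  facet normal 0.0000 0.0000 -1.0000
    outer loop
      vertex 9.3 1.6 0.0
      vertex 6.3 0.1 0.0
      vertex 10.2 7.9 0.0
    endloop
  endfacet
  facet normal 0.0000 0.0000 -1.0000
    outer loop
      vertex 10.7 4.6 0.0
      vertex 9.3 1.6 0.0
      vertex 10.2 7.9 0.0
    endloop
  endfacet
  facet normal 0.0000 0.0000 1.0000
    outer loop
      vertex 10.2 7.9 9.5
      vertex 7.8 10.2 9.5
      vertex 4.5 10.7 9.5
    endloop
  endfacet
  facet normal 0.0000 0.0000 1.0000
    outer loop
      vertex 10.2 7.9 9.5
      vertex 4.5 10.7 9.5
      vertex 1.5 9.2 9.5
    endloop
  endfacet
  facet normal 0.0000 0.0000 1.0000
    outer loop
      vertex 10.2 7.9 9.5
      vertex 1.5 9.2 9.5
      vertex 0.1 6.2 9.5
    endloop
  endfacet
  facet normal 0.0000 0.0000 1.0000
    outer loop
      vertex 10.2 7.9 9.5
      vertex 0.1 6.2 9.5
      vertex 0.6 2.9 9.5
    endloop
  endfacet
  facet normal 0.0000 0.0000 1.0000
    outer loop
      vertex 10.2 7.9 9.5
      vertex 0.6 2.9 9.5
      vertex 3.0 0.6 9.5
    endloop
  endfacet
  facet normal 0.0000 0.0000 1.0000
    outer loop
      vertex 10.2 7.9 9.5
      vertex 3.0 0.6 9.5
      vertex 6.3 0.1 9.5
    endloop
  endfacet
  facet normal 0.0000 0.0000 1.0000
    outer loop
      vertex 10.2 7.9 9.5
      vertex 6.3 0.1 9.5
      vertex 9.3 1.6 9.5
    endloop
  endfacet
  facet normal 0.0000 0.0000 1.0000
    outer loop
      vertex 10.2 7.9 9.5
      vertex 9.3 1.6 9.5
      vertex 10.7 4.6 9.5
    endloop
  endfacet
  facet normal 0.6919 0.7220 0.0000
    outer loop
      vertex 10.2 7.9 0.0
      vertex 7.8 10.2 0.0
      vertex 7.8 10.2 9.5
    endloop
  endfacet
  facet normal 0.6919 0.7220 0.0000
    outer loop
      vertex 10.2 7.9 0.0
      vertex 7.8 10.2 9.5
      vertex 10.2 7.9 9.5
    endloop
  endfacet
  facet normal 0.1498 0.9887 0.0000
    outer loop
      vertex 7.8 10.2 0.0
      vertex 4.5 10.7 0.0
      vertex 4.5 10.7 9.5
    endloop
  endfacet
  facet normal 0.1498 0.9887 0.0000
    outer loop
      vertex 7.8 10.2 0.0
      vertex 4.5 10.7 9.5
      vertex 7.8 10.2 9.5
    endloop
  endfacet
  facet normal -0.4472 0.8944 0.0000
    outer loop
      vertex 4.5 10.7 0.0
      vertex 1.5 9.2 0.0
      vertex 1.5 9.2 9.5
    endloop
  endfacet
  facet normal -0.4472 0.8944 0.0000
    outer loop
      vertex 4.5 10.7 0.0
      vertex 1.5 9.2 9.5
      vertex 4.5 10.7 9.5
    endloop
  endfacet
  facet normal -0.9062 0.4229 0.0000
    outer loop
      vertex 1.5 9.2 0.0
      vertex 0.1 6.2 0.0
      vertex 0.1 6.2 9.5
    endloop
  endfacet
  facet normal -0.9062 0.4229 0.0000
    outer loop
      vertex 1.5 9.2 0.0
      vertex 0.1 6.2 9.5
      vertex 1.5 9.2 9.5
    endloop
  endfacet
  facet normal -0.9887 -0.1498 0.0000
    outer loop
      vertex 0.1 6.2 0.0
      vertex 0.6 2.9 0.0
      vertex 0.6 2.9 9.5
    endloop
  endfacet
  facet normal -0.9887 -0.1498 0.0000
    outer loop
      vertex 0.1 6.2 0.0
      vertex 0.6 2.9 9.5
      vertex 0.1 6.2 9.5
    endloop
  endfacet
  facet normal -0.6919 -0.7220 0.0000
    outer loop
      vertex 0.6 2.9 0.0
      vertex 3.0 0.6 0.0
      vertex 3.0 0.6 9.5
    endloop
  endfacet
  facet normal -0.6919 -0.7220 0.0000
    outer loop
      vertex 0.6 2.9 0.0
      vertex 3.0 0.6 9.5
      vertex 0.6 2.9 9.5
    endloop
  endfacet
  facet normal -0.1498 -0.9887 0.0000
    outer loop
      vertex 3.0 0.6 0.0
      vertex 6.3 0.1 0.0
      vertex 6.3 0.1 9.5
    endloop
  endfacet
  facet normal -0.1498 -0.9887 0.0000
    outer loop
      vertex 3.0 0.6 0.0
      vertex 6.3 0.1 9.5
      vertex 3.0 0.6 9.5
    endloop
  endfacet
  facet normal 0.4472 -0.8944 0.0000
    outer loop
      vertex 6.3 0.1 0.0
      vertex 9.3 1.6 0.0
      vertex 9.3 1.6 9.5
    endloop
  endfacet
  facet normal 0.4472 -0.8944 0.0000
    outer loop
      vertex 6.3 0.1 0.0
      vertex 9.3 1.6 9.5
      vertex 6.3 0.1 9.5
    endloop
  endfacet
  facet normal 0.9062 -0.4229 0.0000
    outer loop
      vertex 9.3 1.6 0.0
      vertex 10.7 4.6 0.0
      vertex 10.7 4.6 9.5
    endloop
  endfacet
  facet normal 0.9062 -0.4229 0.0000
    outer loop
      vertex 9.3 1.6 0.0
      vertex 10.7 4.6 9.5
      vertex 9.3 1.6 9.5
    endloop
  endfacet
  facet normal 0.9887 0.1498 0.0000
    outer loop
      vertex 10.7 4.6 0.0
      vertex 10.2 7.9 0.0
      vertex 10.2 7.9 9.5
    endloop
  endfacet
  facet normal 0.9887 0.1498 0.0000
    outer loop
      vertex 10.7 4.6 0.0
      vertex 10.2 7.9 9.5
      vertex 10.7 4.6 9.5
    endloop
  endfacet
endsolid part

The G0 Z moves step by Δz≈1.2 mm. Every layer's G1 loop is the same polygon, so the solid is a straight extrusion of it from z=0 to z≈9.5. Closing with flat bottom and top caps and triangulating gives 36 facets — a regular 10-sided prism (a cylinder approximated with 10 flat sides), circumscribed radius ≈ 5.4 mm, height ≈ 9.5 mm.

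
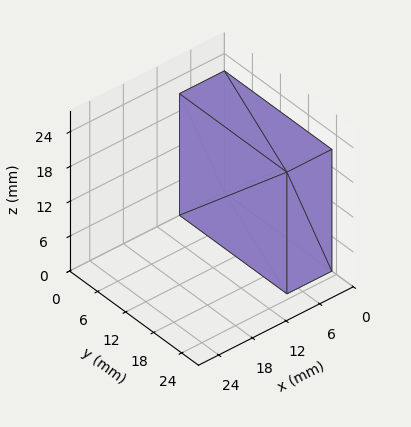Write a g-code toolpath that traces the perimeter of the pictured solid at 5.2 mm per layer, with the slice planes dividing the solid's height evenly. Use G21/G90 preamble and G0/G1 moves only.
Reading the render: the shape is a rectangular box, roughly 8 × 23 mm footprint and 21 mm tall (dimensions read to the nearest mm from the axis ticks). For the g-code, the solid's height is divided into equal slices at the stated Δz and each level perimeter traced with G1 moves after a G0 lift.

; perimeter-only toolpath
G21 ; units = mm
G90 ; absolute positioning
G28 ; home
; layer 1
G0 Z5.2
G0 X0.0 Y0.0
G1 X8.0 Y0.0
G1 X8.0 Y23.0
G1 X0.0 Y23.0
G1 X0.0 Y0.0
; layer 2
G0 Z10.5
G0 X0.0 Y0.0
G1 X8.0 Y0.0
G1 X8.0 Y23.0
G1 X0.0 Y23.0
G1 X0.0 Y0.0
; layer 3
G0 Z15.8
G0 X0.0 Y0.0
G1 X8.0 Y0.0
G1 X8.0 Y23.0
G1 X0.0 Y23.0
G1 X0.0 Y0.0
; layer 4
G0 Z21.0
G0 X0.0 Y0.0
G1 X8.0 Y0.0
G1 X8.0 Y23.0
G1 X0.0 Y23.0
G1 X0.0 Y0.0
M2 ; end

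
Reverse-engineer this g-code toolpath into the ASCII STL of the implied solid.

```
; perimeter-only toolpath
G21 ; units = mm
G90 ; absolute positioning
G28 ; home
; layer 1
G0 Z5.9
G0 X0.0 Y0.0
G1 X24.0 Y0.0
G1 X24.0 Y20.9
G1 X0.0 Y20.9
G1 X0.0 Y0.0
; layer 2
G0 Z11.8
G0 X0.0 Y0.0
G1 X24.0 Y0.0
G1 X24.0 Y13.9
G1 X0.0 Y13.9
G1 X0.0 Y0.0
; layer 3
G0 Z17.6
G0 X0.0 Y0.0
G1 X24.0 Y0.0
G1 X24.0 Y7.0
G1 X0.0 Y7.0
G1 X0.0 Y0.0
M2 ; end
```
solid part
  facet normal 0.0000 0.0000 -1.0000
    outer loop
      vertex 24.0 27.8 0.0
      vertex 24.0 0.0 0.0
      vertex 0.0 0.0 0.0
    endloop
  endfacet
  facet normal 0.0000 0.0000 -1.0000
    outer loop
      vertex 0.0 27.8 0.0
      vertex 24.0 27.8 0.0
      vertex 0.0 0.0 0.0
    endloop
  endfacet
  facet normal 0.0000 -1.0000 0.0000
    outer loop
      vertex 0.0 0.0 0.0
      vertex 24.0 0.0 0.0
      vertex 24.0 0.0 23.5
    endloop
  endfacet
  facet normal 0.0000 -1.0000 0.0000
    outer loop
      vertex 0.0 0.0 0.0
      vertex 24.0 0.0 23.5
      vertex 0.0 0.0 23.5
    endloop
  endfacet
  facet normal 0.0000 0.6456 0.7637
    outer loop
      vertex 0.0 0.0 23.5
      vertex 24.0 0.0 23.5
      vertex 24.0 27.8 0.0
    endloop
  endfacet
  facet normal 0.0000 0.6456 0.7637
    outer loop
      vertex 0.0 0.0 23.5
      vertex 24.0 27.8 0.0
      vertex 0.0 27.8 0.0
    endloop
  endfacet
  facet normal -1.0000 0.0000 0.0000
    outer loop
      vertex 0.0 0.0 23.5
      vertex 0.0 27.8 0.0
      vertex 0.0 0.0 0.0
    endloop
  endfacet
  facet normal 1.0000 0.0000 0.0000
    outer loop
      vertex 24.0 0.0 0.0
      vertex 24.0 27.8 0.0
      vertex 24.0 0.0 23.5
    endloop
  endfacet
endsolid part

The G0 Z moves step by Δz≈5.9 mm. The G1 loops shrink linearly with z, so the solid tapers from its base footprint up to z≈23.5. Closing with a flat bottom cap and the tapered top and triangulating gives 8 facets — a wedge (ramp): 24 × 27.8 mm base, rising to 23.5 mm along the y=0 edge and sloping linearly to z=0 at y=27.8.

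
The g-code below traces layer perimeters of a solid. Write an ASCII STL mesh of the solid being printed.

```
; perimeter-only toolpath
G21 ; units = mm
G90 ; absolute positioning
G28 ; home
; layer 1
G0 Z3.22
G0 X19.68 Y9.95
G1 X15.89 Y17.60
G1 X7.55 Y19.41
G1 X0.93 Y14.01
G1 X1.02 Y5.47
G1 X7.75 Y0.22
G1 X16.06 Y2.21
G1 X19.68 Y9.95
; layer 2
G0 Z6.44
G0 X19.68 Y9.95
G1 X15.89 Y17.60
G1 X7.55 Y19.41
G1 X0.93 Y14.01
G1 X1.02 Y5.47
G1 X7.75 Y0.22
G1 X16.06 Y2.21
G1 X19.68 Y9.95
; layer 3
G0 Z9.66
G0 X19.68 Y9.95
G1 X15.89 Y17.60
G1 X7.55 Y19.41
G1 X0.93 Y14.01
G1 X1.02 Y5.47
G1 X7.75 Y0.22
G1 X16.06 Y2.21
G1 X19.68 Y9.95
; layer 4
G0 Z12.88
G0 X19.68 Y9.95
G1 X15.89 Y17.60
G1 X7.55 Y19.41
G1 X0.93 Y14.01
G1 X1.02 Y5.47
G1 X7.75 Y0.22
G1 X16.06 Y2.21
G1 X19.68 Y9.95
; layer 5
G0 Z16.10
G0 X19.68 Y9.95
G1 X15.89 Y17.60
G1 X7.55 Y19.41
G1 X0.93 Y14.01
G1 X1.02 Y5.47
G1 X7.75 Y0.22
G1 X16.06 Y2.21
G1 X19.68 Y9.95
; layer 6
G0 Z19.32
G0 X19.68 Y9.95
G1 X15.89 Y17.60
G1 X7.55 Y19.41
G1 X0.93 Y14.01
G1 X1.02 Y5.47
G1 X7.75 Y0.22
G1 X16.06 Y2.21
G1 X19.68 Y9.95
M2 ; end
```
solid part
  facet normal 0.0000 0.0000 -1.0000
    outer loop
      vertex 7.55 19.41 0.00
      vertex 15.89 17.60 0.00
      vertex 19.68 9.95 0.00
    endloop
  endfacet
  facet normal 0.0000 0.0000 -1.0000
    outer loop
      vertex 0.93 14.01 0.00
      vertex 7.55 19.41 0.00
      vertex 19.68 9.95 0.00
    endloop
  endfacet
  facet normal 0.0000 0.0000 -1.0000
    outer loop
      vertex 1.02 5.47 0.00
      vertex 0.93 14.01 0.00
      vertex 19.68 9.95 0.00
    endloop
  endfacet
  facet normal 0.0000 0.0000 -1.0000
    outer loop
      vertex 7.75 0.22 0.00
      vertex 1.02 5.47 0.00
      vertex 19.68 9.95 0.00
    endloop
  endfacet
  facet normal 0.0000 0.0000 -1.0000
    outer loop
      vertex 16.06 2.21 0.00
      vertex 7.75 0.22 0.00
      vertex 19.68 9.95 0.00
    endloop
  endfacet
  facet normal 0.0000 0.0000 1.0000
    outer loop
      vertex 19.68 9.95 19.32
      vertex 15.89 17.60 19.32
      vertex 7.55 19.41 19.32
    endloop
  endfacet
  facet normal 0.0000 0.0000 1.0000
    outer loop
      vertex 19.68 9.95 19.32
      vertex 7.55 19.41 19.32
      vertex 0.93 14.01 19.32
    endloop
  endfacet
  facet normal 0.0000 0.0000 1.0000
    outer loop
      vertex 19.68 9.95 19.32
      vertex 0.93 14.01 19.32
      vertex 1.02 5.47 19.32
    endloop
  endfacet
  facet normal 0.0000 0.0000 1.0000
    outer loop
      vertex 19.68 9.95 19.32
      vertex 1.02 5.47 19.32
      vertex 7.75 0.22 19.32
    endloop
  endfacet
  facet normal 0.0000 0.0000 1.0000
    outer loop
      vertex 19.68 9.95 19.32
      vertex 7.75 0.22 19.32
      vertex 16.06 2.21 19.32
    endloop
  endfacet
  facet normal 0.8961 0.4439 0.0000
    outer loop
      vertex 19.68 9.95 0.00
      vertex 15.89 17.60 0.00
      vertex 15.89 17.60 19.32
    endloop
  endfacet
  facet normal 0.8961 0.4439 0.0000
    outer loop
      vertex 19.68 9.95 0.00
      vertex 15.89 17.60 19.32
      vertex 19.68 9.95 19.32
    endloop
  endfacet
  facet normal 0.2121 0.9773 0.0000
    outer loop
      vertex 15.89 17.60 0.00
      vertex 7.55 19.41 0.00
      vertex 7.55 19.41 19.32
    endloop
  endfacet
  facet normal 0.2121 0.9773 0.0000
    outer loop
      vertex 15.89 17.60 0.00
      vertex 7.55 19.41 19.32
      vertex 15.89 17.60 19.32
    endloop
  endfacet
  facet normal -0.6321 0.7749 0.0000
    outer loop
      vertex 7.55 19.41 0.00
      vertex 0.93 14.01 0.00
      vertex 0.93 14.01 19.32
    endloop
  endfacet
  facet normal -0.6321 0.7749 0.0000
    outer loop
      vertex 7.55 19.41 0.00
      vertex 0.93 14.01 19.32
      vertex 7.55 19.41 19.32
    endloop
  endfacet
  facet normal -0.9999 -0.0105 0.0000
    outer loop
      vertex 0.93 14.01 0.00
      vertex 1.02 5.47 0.00
      vertex 1.02 5.47 19.32
    endloop
  endfacet
  facet normal -0.9999 -0.0105 0.0000
    outer loop
      vertex 0.93 14.01 0.00
      vertex 1.02 5.47 19.32
      vertex 0.93 14.01 19.32
    endloop
  endfacet
  facet normal -0.6151 -0.7885 0.0000
    outer loop
      vertex 1.02 5.47 0.00
      vertex 7.75 0.22 0.00
      vertex 7.75 0.22 19.32
    endloop
  endfacet
  facet normal -0.6151 -0.7885 0.0000
    outer loop
      vertex 1.02 5.47 0.00
      vertex 7.75 0.22 19.32
      vertex 1.02 5.47 19.32
    endloop
  endfacet
  facet normal 0.2329 -0.9725 0.0000
    outer loop
      vertex 7.75 0.22 0.00
      vertex 16.06 2.21 0.00
      vertex 16.06 2.21 19.32
    endloop
  endfacet
  facet normal 0.2329 -0.9725 0.0000
    outer loop
      vertex 7.75 0.22 0.00
      vertex 16.06 2.21 19.32
      vertex 7.75 0.22 19.32
    endloop
  endfacet
  facet normal 0.9058 -0.4237 0.0000
    outer loop
      vertex 16.06 2.21 0.00
      vertex 19.68 9.95 0.00
      vertex 19.68 9.95 19.32
    endloop
  endfacet
  facet normal 0.9058 -0.4237 0.0000
    outer loop
      vertex 16.06 2.21 0.00
      vertex 19.68 9.95 19.32
      vertex 16.06 2.21 19.32
    endloop
  endfacet
endsolid part

The G0 Z moves step by Δz≈3.22 mm. Every layer's G1 loop is the same polygon, so the solid is a straight extrusion of it from z=0 to z≈19.3. Closing with flat bottom and top caps and triangulating gives 24 facets — a regular 7-sided prism (a cylinder approximated with 7 flat sides), circumscribed radius ≈ 9.84 mm, height ≈ 19.3 mm.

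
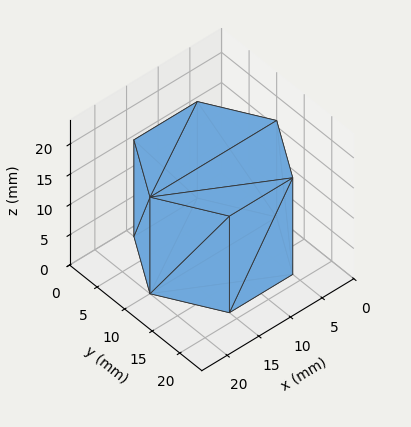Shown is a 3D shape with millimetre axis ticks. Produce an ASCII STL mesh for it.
Reading the render: the shape is a regular 6-sided prism (a cylinder approximated with 6 flat sides), circumscribed radius ≈ 10 mm, height ≈ 16 mm (dimensions read to the nearest mm from the axis ticks). For the STL, each face is triangulated and given an outward normal.

solid part
  facet normal 0.0000 0.0000 -1.0000
    outer loop
      vertex 5.00 18.66 0.00
      vertex 15.00 18.66 0.00
      vertex 20.00 10.00 0.00
    endloop
  endfacet
  facet normal 0.0000 0.0000 -1.0000
    outer loop
      vertex 0.00 10.00 0.00
      vertex 5.00 18.66 0.00
      vertex 20.00 10.00 0.00
    endloop
  endfacet
  facet normal 0.0000 0.0000 -1.0000
    outer loop
      vertex 5.00 1.34 0.00
      vertex 0.00 10.00 0.00
      vertex 20.00 10.00 0.00
    endloop
  endfacet
  facet normal 0.0000 0.0000 -1.0000
    outer loop
      vertex 15.00 1.34 0.00
      vertex 5.00 1.34 0.00
      vertex 20.00 10.00 0.00
    endloop
  endfacet
  facet normal 0.0000 0.0000 1.0000
    outer loop
      vertex 20.00 10.00 16.00
      vertex 15.00 18.66 16.00
      vertex 5.00 18.66 16.00
    endloop
  endfacet
  facet normal 0.0000 0.0000 1.0000
    outer loop
      vertex 20.00 10.00 16.00
      vertex 5.00 18.66 16.00
      vertex 0.00 10.00 16.00
    endloop
  endfacet
  facet normal 0.0000 0.0000 1.0000
    outer loop
      vertex 20.00 10.00 16.00
      vertex 0.00 10.00 16.00
      vertex 5.00 1.34 16.00
    endloop
  endfacet
  facet normal 0.0000 0.0000 1.0000
    outer loop
      vertex 20.00 10.00 16.00
      vertex 5.00 1.34 16.00
      vertex 15.00 1.34 16.00
    endloop
  endfacet
  facet normal 0.8660 0.5000 0.0000
    outer loop
      vertex 20.00 10.00 0.00
      vertex 15.00 18.66 0.00
      vertex 15.00 18.66 16.00
    endloop
  endfacet
  facet normal 0.8660 0.5000 0.0000
    outer loop
      vertex 20.00 10.00 0.00
      vertex 15.00 18.66 16.00
      vertex 20.00 10.00 16.00
    endloop
  endfacet
  facet normal 0.0000 1.0000 0.0000
    outer loop
      vertex 15.00 18.66 0.00
      vertex 5.00 18.66 0.00
      vertex 5.00 18.66 16.00
    endloop
  endfacet
  facet normal 0.0000 1.0000 0.0000
    outer loop
      vertex 15.00 18.66 0.00
      vertex 5.00 18.66 16.00
      vertex 15.00 18.66 16.00
    endloop
  endfacet
  facet normal -0.8660 0.5000 0.0000
    outer loop
      vertex 5.00 18.66 0.00
      vertex 0.00 10.00 0.00
      vertex 0.00 10.00 16.00
    endloop
  endfacet
  facet normal -0.8660 0.5000 0.0000
    outer loop
      vertex 5.00 18.66 0.00
      vertex 0.00 10.00 16.00
      vertex 5.00 18.66 16.00
    endloop
  endfacet
  facet normal -0.8660 -0.5000 0.0000
    outer loop
      vertex 0.00 10.00 0.00
      vertex 5.00 1.34 0.00
      vertex 5.00 1.34 16.00
    endloop
  endfacet
  facet normal -0.8660 -0.5000 0.0000
    outer loop
      vertex 0.00 10.00 0.00
      vertex 5.00 1.34 16.00
      vertex 0.00 10.00 16.00
    endloop
  endfacet
  facet normal 0.0000 -1.0000 0.0000
    outer loop
      vertex 5.00 1.34 0.00
      vertex 15.00 1.34 0.00
      vertex 15.00 1.34 16.00
    endloop
  endfacet
  facet normal 0.0000 -1.0000 0.0000
    outer loop
      vertex 5.00 1.34 0.00
      vertex 15.00 1.34 16.00
      vertex 5.00 1.34 16.00
    endloop
  endfacet
  facet normal 0.8660 -0.5000 0.0000
    outer loop
      vertex 15.00 1.34 0.00
      vertex 20.00 10.00 0.00
      vertex 20.00 10.00 16.00
    endloop
  endfacet
  facet normal 0.8660 -0.5000 0.0000
    outer loop
      vertex 15.00 1.34 0.00
      vertex 20.00 10.00 16.00
      vertex 15.00 1.34 16.00
    endloop
  endfacet
endsolid part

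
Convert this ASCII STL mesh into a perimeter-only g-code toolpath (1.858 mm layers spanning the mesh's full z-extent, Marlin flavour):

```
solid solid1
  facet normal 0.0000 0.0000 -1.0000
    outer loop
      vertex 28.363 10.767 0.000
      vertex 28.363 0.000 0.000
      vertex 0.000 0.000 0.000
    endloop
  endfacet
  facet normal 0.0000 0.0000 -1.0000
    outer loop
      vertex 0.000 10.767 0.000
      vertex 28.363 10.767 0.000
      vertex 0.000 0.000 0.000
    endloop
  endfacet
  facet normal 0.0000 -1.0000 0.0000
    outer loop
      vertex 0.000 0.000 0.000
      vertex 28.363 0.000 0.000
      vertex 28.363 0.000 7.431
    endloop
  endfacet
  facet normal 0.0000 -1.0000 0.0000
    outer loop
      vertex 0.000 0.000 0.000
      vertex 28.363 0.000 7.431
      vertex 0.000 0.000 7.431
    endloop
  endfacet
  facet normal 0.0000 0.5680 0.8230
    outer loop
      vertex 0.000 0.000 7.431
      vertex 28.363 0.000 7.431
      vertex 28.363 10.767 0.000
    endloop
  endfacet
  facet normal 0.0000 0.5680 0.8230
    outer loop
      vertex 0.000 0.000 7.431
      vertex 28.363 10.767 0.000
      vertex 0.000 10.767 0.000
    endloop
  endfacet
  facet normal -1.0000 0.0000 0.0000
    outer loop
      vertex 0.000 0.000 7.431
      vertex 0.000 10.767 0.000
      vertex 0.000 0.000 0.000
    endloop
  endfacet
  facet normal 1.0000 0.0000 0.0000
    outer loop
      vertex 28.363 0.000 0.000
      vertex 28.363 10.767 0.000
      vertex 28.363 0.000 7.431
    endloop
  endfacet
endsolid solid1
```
; perimeter-only toolpath
G21 ; units = mm
G90 ; absolute positioning
G28 ; home
; layer 1
G0 Z1.858
G0 X0.000 Y0.000
G1 X28.363 Y0.000
G1 X28.363 Y8.075
G1 X0.000 Y8.075
G1 X0.000 Y0.000
; layer 2
G0 Z3.716
G0 X0.000 Y0.000
G1 X28.363 Y0.000
G1 X28.363 Y5.383
G1 X0.000 Y5.383
G1 X0.000 Y0.000
; layer 3
G0 Z5.573
G0 X0.000 Y0.000
G1 X28.363 Y0.000
G1 X28.363 Y2.692
G1 X0.000 Y2.692
G1 X0.000 Y0.000
M2 ; end

The solid is a wedge (ramp): 28.4 × 10.8 mm base, rising to 7.43 mm along the y=0 edge and sloping linearly to z=0 at y=10.8. Slicing at Δz = 1.858 mm — 4 equal slices spanning the solid's height, so layer i sits at z = i·h/4 — gives 3 non-empty perimeters. Each is a 4-segment closed polygon; G0 lifts to the layer z and rapids to the start vertex, then G1 traces the edges. The cross-section shrinks linearly with z (the slice at the apex is degenerate and omitted).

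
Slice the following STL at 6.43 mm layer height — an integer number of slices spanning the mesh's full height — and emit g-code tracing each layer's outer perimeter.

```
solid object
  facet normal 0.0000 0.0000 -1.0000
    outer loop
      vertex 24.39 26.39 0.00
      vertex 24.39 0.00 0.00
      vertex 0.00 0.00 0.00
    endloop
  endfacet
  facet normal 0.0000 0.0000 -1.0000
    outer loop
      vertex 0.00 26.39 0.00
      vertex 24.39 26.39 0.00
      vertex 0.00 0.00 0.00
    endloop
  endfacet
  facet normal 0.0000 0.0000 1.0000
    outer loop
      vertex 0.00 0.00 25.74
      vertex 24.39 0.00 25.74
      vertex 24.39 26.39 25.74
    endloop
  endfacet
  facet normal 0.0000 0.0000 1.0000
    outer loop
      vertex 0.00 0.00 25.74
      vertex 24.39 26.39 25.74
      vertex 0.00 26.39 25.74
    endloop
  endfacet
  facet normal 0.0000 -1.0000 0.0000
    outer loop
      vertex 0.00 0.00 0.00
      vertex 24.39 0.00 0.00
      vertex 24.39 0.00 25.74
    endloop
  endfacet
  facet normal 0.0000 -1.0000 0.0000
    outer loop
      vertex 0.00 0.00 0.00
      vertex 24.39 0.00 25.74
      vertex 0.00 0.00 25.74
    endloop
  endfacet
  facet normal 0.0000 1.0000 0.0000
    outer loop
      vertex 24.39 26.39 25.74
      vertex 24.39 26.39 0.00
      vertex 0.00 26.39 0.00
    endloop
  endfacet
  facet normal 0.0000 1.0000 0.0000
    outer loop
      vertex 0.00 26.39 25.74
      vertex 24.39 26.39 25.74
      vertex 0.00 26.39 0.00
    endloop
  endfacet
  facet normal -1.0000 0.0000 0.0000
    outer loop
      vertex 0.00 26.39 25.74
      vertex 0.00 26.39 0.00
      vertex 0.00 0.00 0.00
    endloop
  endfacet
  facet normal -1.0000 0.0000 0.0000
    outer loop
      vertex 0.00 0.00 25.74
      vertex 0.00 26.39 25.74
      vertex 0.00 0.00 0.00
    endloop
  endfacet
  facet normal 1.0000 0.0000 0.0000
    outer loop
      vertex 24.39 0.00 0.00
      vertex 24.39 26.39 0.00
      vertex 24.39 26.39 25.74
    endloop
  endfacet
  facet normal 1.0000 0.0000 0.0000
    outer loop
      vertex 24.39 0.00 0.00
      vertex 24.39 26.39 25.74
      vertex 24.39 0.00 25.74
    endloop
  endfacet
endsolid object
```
; perimeter-only toolpath
G21 ; units = mm
G90 ; absolute positioning
G28 ; home
; layer 1
G0 Z6.43
G0 X0.00 Y0.00
G1 X24.39 Y0.00
G1 X24.39 Y26.39
G1 X0.00 Y26.39
G1 X0.00 Y0.00
; layer 2
G0 Z12.87
G0 X0.00 Y0.00
G1 X24.39 Y0.00
G1 X24.39 Y26.39
G1 X0.00 Y26.39
G1 X0.00 Y0.00
; layer 3
G0 Z19.30
G0 X0.00 Y0.00
G1 X24.39 Y0.00
G1 X24.39 Y26.39
G1 X0.00 Y26.39
G1 X0.00 Y0.00
; layer 4
G0 Z25.74
G0 X0.00 Y0.00
G1 X24.39 Y0.00
G1 X24.39 Y26.39
G1 X0.00 Y26.39
G1 X0.00 Y0.00
M2 ; end

The solid is a rectangular box, roughly 24.4 × 26.4 mm footprint and 25.7 mm tall. Slicing at Δz = 6.43 mm — 4 equal slices spanning the solid's height, so layer i sits at z = i·h/4 — gives 4 non-empty perimeters. Each is a 4-segment closed polygon; G0 lifts to the layer z and rapids to the start vertex, then G1 traces the edges.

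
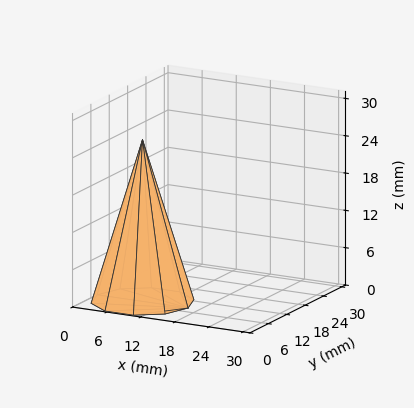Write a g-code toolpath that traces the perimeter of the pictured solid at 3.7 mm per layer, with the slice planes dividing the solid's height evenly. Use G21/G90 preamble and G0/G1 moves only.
Reading the render: the shape is a regular 10-sided pyramid, base circumscribed radius ≈ 8 mm, apex at z ≈ 26 mm (dimensions read to the nearest mm from the axis ticks). For the g-code, the solid's height is divided into equal slices at the stated Δz and each level perimeter traced with G1 moves after a G0 lift.

; perimeter-only toolpath
G21 ; units = mm
G90 ; absolute positioning
G28 ; home
; layer 1
G0 Z3.7
G0 X14.9 Y8.0
G1 X13.6 Y12.0
G1 X10.1 Y14.5
G1 X5.9 Y14.5
G1 X2.4 Y12.0
G1 X1.1 Y8.0
G1 X2.4 Y4.0
G1 X5.9 Y1.5
G1 X10.1 Y1.5
G1 X13.6 Y4.0
G1 X14.9 Y8.0
; layer 2
G0 Z7.4
G0 X13.7 Y8.0
G1 X12.6 Y11.4
G1 X9.8 Y13.4
G1 X6.2 Y13.4
G1 X3.4 Y11.4
G1 X2.3 Y8.0
G1 X3.4 Y4.6
G1 X6.2 Y2.6
G1 X9.8 Y2.6
G1 X12.6 Y4.6
G1 X13.7 Y8.0
; layer 3
G0 Z11.1
G0 X12.6 Y8.0
G1 X11.7 Y10.7
G1 X9.4 Y12.3
G1 X6.6 Y12.3
G1 X4.3 Y10.7
G1 X3.4 Y8.0
G1 X4.3 Y5.3
G1 X6.6 Y3.7
G1 X9.4 Y3.7
G1 X11.7 Y5.3
G1 X12.6 Y8.0
; layer 4
G0 Z14.9
G0 X11.4 Y8.0
G1 X10.8 Y10.0
G1 X9.1 Y11.3
G1 X6.9 Y11.3
G1 X5.2 Y10.0
G1 X4.6 Y8.0
G1 X5.2 Y6.0
G1 X6.9 Y4.7
G1 X9.1 Y4.7
G1 X10.8 Y6.0
G1 X11.4 Y8.0
; layer 5
G0 Z18.6
G0 X10.3 Y8.0
G1 X9.9 Y9.3
G1 X8.7 Y10.2
G1 X7.3 Y10.2
G1 X6.1 Y9.3
G1 X5.7 Y8.0
G1 X6.1 Y6.7
G1 X7.3 Y5.8
G1 X8.7 Y5.8
G1 X9.9 Y6.7
G1 X10.3 Y8.0
; layer 6
G0 Z22.3
G0 X9.1 Y8.0
G1 X8.9 Y8.7
G1 X8.4 Y9.1
G1 X7.6 Y9.1
G1 X7.1 Y8.7
G1 X6.9 Y8.0
G1 X7.1 Y7.3
G1 X7.6 Y6.9
G1 X8.4 Y6.9
G1 X8.9 Y7.3
G1 X9.1 Y8.0
M2 ; end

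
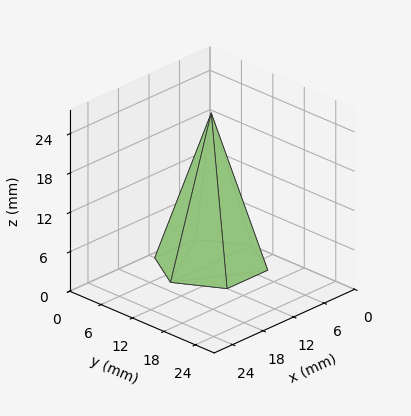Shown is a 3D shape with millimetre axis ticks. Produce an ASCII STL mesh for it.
Reading the render: the shape is a regular 6-sided pyramid, base circumscribed radius ≈ 8 mm, apex at z ≈ 23 mm (dimensions read to the nearest mm from the axis ticks). For the STL, each face is triangulated and given an outward normal.

solid part
  facet normal 0.0000 0.0000 -1.0000
    outer loop
      vertex 4.0 14.9 0.0
      vertex 12.0 14.9 0.0
      vertex 16.0 8.0 0.0
    endloop
  endfacet
  facet normal 0.0000 0.0000 -1.0000
    outer loop
      vertex 0.0 8.0 0.0
      vertex 4.0 14.9 0.0
      vertex 16.0 8.0 0.0
    endloop
  endfacet
  facet normal 0.0000 0.0000 -1.0000
    outer loop
      vertex 4.0 1.1 0.0
      vertex 0.0 8.0 0.0
      vertex 16.0 8.0 0.0
    endloop
  endfacet
  facet normal 0.0000 0.0000 -1.0000
    outer loop
      vertex 12.0 1.1 0.0
      vertex 4.0 1.1 0.0
      vertex 16.0 8.0 0.0
    endloop
  endfacet
  facet normal 0.8284 0.4803 0.2882
    outer loop
      vertex 16.0 8.0 0.0
      vertex 12.0 14.9 0.0
      vertex 8.0 8.0 23.0
    endloop
  endfacet
  facet normal 0.0000 0.9578 0.2873
    outer loop
      vertex 12.0 14.9 0.0
      vertex 4.0 14.9 0.0
      vertex 8.0 8.0 23.0
    endloop
  endfacet
  facet normal -0.8284 0.4803 0.2882
    outer loop
      vertex 4.0 14.9 0.0
      vertex 0.0 8.0 0.0
      vertex 8.0 8.0 23.0
    endloop
  endfacet
  facet normal -0.8284 -0.4803 0.2882
    outer loop
      vertex 0.0 8.0 0.0
      vertex 4.0 1.1 0.0
      vertex 8.0 8.0 23.0
    endloop
  endfacet
  facet normal 0.0000 -0.9578 0.2873
    outer loop
      vertex 4.0 1.1 0.0
      vertex 12.0 1.1 0.0
      vertex 8.0 8.0 23.0
    endloop
  endfacet
  facet normal 0.8284 -0.4803 0.2882
    outer loop
      vertex 12.0 1.1 0.0
      vertex 16.0 8.0 0.0
      vertex 8.0 8.0 23.0
    endloop
  endfacet
endsolid part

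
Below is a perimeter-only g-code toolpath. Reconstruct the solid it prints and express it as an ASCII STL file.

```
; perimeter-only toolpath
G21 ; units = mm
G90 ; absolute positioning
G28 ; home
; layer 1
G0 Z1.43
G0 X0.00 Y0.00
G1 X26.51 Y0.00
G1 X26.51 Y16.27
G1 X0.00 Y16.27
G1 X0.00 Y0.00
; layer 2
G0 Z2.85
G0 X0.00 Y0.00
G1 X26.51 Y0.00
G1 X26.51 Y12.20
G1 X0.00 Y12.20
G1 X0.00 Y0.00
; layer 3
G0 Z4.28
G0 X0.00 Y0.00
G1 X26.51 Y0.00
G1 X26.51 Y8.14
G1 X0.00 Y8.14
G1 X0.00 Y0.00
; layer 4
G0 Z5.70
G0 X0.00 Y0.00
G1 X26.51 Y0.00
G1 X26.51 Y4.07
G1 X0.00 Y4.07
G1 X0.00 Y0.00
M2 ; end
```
solid part
  facet normal 0.0000 0.0000 -1.0000
    outer loop
      vertex 26.51 20.34 0.00
      vertex 26.51 0.00 0.00
      vertex 0.00 0.00 0.00
    endloop
  endfacet
  facet normal 0.0000 0.0000 -1.0000
    outer loop
      vertex 0.00 20.34 0.00
      vertex 26.51 20.34 0.00
      vertex 0.00 0.00 0.00
    endloop
  endfacet
  facet normal 0.0000 -1.0000 0.0000
    outer loop
      vertex 0.00 0.00 0.00
      vertex 26.51 0.00 0.00
      vertex 26.51 0.00 7.13
    endloop
  endfacet
  facet normal 0.0000 -1.0000 0.0000
    outer loop
      vertex 0.00 0.00 0.00
      vertex 26.51 0.00 7.13
      vertex 0.00 0.00 7.13
    endloop
  endfacet
  facet normal 0.0000 0.3308 0.9437
    outer loop
      vertex 0.00 0.00 7.13
      vertex 26.51 0.00 7.13
      vertex 26.51 20.34 0.00
    endloop
  endfacet
  facet normal 0.0000 0.3308 0.9437
    outer loop
      vertex 0.00 0.00 7.13
      vertex 26.51 20.34 0.00
      vertex 0.00 20.34 0.00
    endloop
  endfacet
  facet normal -1.0000 0.0000 0.0000
    outer loop
      vertex 0.00 0.00 7.13
      vertex 0.00 20.34 0.00
      vertex 0.00 0.00 0.00
    endloop
  endfacet
  facet normal 1.0000 0.0000 0.0000
    outer loop
      vertex 26.51 0.00 0.00
      vertex 26.51 20.34 0.00
      vertex 26.51 0.00 7.13
    endloop
  endfacet
endsolid part

The G0 Z moves step by Δz≈1.43 mm. The G1 loops shrink linearly with z, so the solid tapers from its base footprint up to z≈7.13. Closing with a flat bottom cap and the tapered top and triangulating gives 8 facets — a wedge (ramp): 26.5 × 20.3 mm base, rising to 7.13 mm along the y=0 edge and sloping linearly to z=0 at y=20.3.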